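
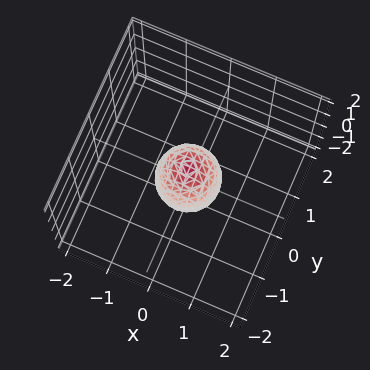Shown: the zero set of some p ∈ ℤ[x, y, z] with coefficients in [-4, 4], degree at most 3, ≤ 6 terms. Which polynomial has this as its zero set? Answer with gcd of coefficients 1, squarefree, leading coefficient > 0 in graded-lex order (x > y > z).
2*x^2 + 2*y^2 + z^2 - 1

1. The degree is 2 — bounded and convex; a quadric.
2. Symmetries: mirror symmetry z ↦ −z ⇒ only even powers of z; every cross-section ⟂ z is a circle, so x, y appear only via x² + y².
3. From the visible intercepts: a circular section at z = 0 has radius between 0 and 1; among the integer gridlines, it crosses the z-axis at z ∈ {-1, 1}.
4. Together with the visible shape, these determine p as stated.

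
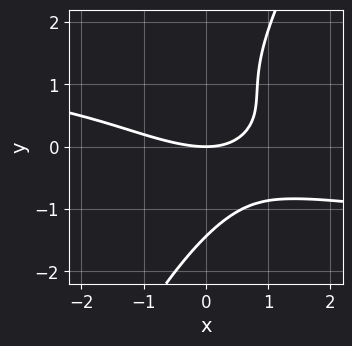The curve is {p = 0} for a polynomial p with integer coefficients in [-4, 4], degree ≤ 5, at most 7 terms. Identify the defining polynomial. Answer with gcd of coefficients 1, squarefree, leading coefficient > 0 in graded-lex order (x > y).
deg p = 4.
Against the integer gridlines: it meets the x-axis at x = 0 (among the integer gridlines); it crosses the y-axis at the gridline y = 0.
Matching integer coefficients to the picture gives p.

2*x*y^3 - y^4 + x^2 + 2*x*y - 3*y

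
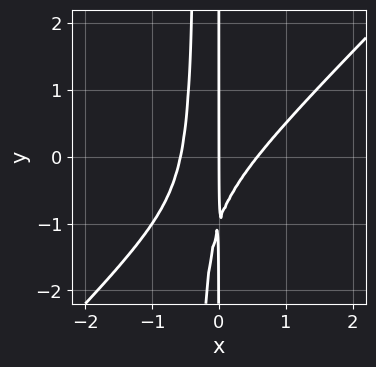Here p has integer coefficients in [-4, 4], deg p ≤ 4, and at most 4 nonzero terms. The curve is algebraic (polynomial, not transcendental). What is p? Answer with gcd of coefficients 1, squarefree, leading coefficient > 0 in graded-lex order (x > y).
3*x^3 - 3*x^2*y - x*y - x

deg p = 3.
Against the integer gridlines: it meets the x-axis at x = 0 (among the integer gridlines); the visible y-axis segment lies entirely on the curve.
Fitting integer coefficients to these (and the overall shape) gives p.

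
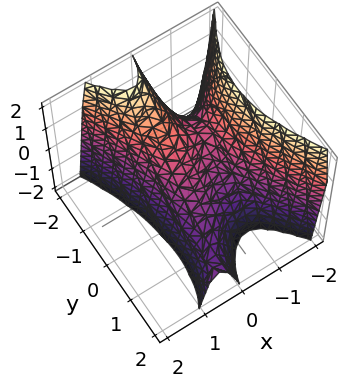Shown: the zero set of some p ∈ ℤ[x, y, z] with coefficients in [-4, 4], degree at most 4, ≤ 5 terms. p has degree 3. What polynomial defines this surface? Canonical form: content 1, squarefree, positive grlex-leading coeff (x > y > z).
(a) The degree is 3 — the shape is more complex than any degree-2 surface.
(b) Observable constraints: the x-axis gridline crossings are at x ∈ {-1, 0}; it crosses the y-axis at the gridline y = 0; it crosses the z-axis at the gridline z = 0.
(c) Putting this together gives p.

2*x^3 - x*y^2 + 2*x^2 + y + z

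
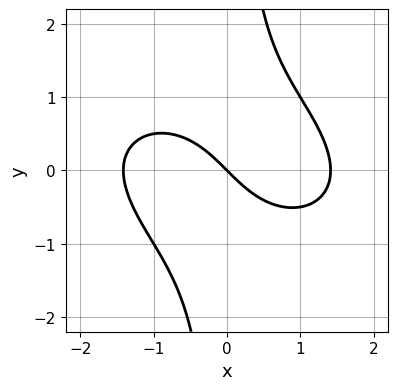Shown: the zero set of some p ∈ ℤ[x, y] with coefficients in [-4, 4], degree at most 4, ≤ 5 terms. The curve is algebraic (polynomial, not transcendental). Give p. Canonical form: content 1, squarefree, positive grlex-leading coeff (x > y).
(a) Degree: the shape is more complex than any degree-2 curve, so deg p = 3.
(b) From the visible intercepts: it crosses the x-axis at the gridline x = 0; it meets the y-axis at y = 0 (among the integer gridlines).
(c) The integer polynomial consistent with all of this is the stated p.

x^3 + x^2*y + 2*x*y^2 - 2*x - 2*y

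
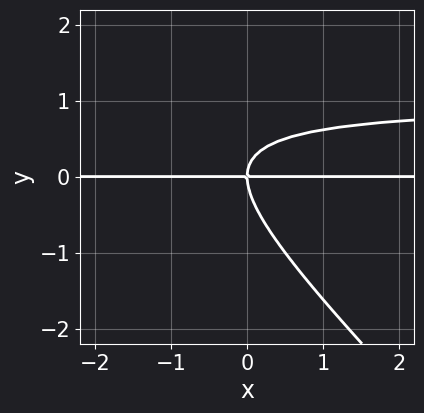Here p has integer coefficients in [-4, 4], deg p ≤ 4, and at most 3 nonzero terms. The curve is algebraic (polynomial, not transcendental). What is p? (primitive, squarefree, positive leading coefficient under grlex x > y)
1. Degree: a generic line meets the curve in up to 3 points, so deg p = 3.
2. From the axis intercepts and sections: it crosses the y-axis at the gridline y = 0; the visible x-axis segment lies entirely on the curve.
3. The integer polynomial consistent with all of this is the stated p.

x*y^2 + y^3 - x*y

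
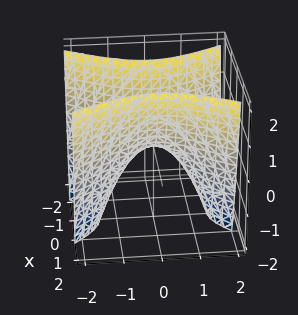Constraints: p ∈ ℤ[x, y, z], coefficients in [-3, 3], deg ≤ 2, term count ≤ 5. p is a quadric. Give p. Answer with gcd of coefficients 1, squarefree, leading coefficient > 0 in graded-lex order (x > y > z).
(a) deg p = 2. A hyperbolic paraboloid; a quadric.
(b) Symmetries: it's symmetric under y → −y, forcing even powers of y; mirror symmetry x ↦ −x ⇒ only even powers of x.
(c) Checking where it meets the axes: it meets the z-axis at z = 0 (among the integer gridlines); it crosses the x-axis at the gridline x = 0; it meets the y-axis at y = 0 (among the integer gridlines).
(d) Fitting integer coefficients to these (and the overall shape) gives p.

2*x^2 - y^2 - z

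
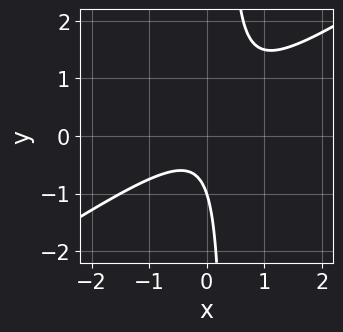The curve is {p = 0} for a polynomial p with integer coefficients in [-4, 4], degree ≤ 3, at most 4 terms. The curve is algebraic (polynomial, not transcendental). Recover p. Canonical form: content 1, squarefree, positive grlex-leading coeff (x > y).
2*x^2 - 3*x*y + y + 1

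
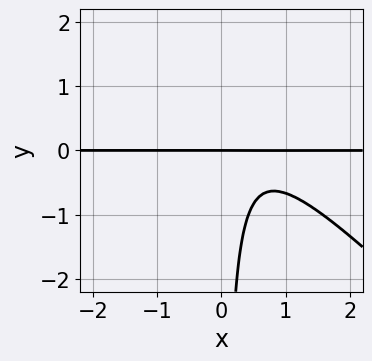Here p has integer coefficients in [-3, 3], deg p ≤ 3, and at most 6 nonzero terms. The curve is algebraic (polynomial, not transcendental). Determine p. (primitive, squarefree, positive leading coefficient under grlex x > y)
3*x^2*y + 3*x*y^2 - 3*x*y + 2*y

First, deg p = 3.
Then, from the visible intercepts: every point of the x-axis in the box is on the curve; one y-axis crossing is at y = 0.
Finally, the integer polynomial consistent with all of this is the stated p.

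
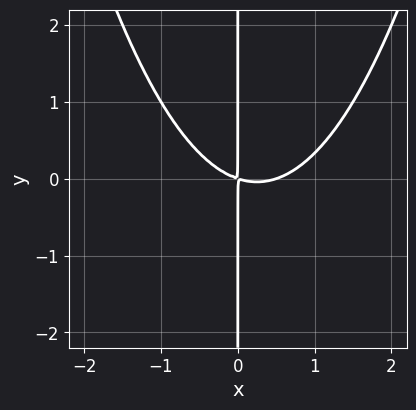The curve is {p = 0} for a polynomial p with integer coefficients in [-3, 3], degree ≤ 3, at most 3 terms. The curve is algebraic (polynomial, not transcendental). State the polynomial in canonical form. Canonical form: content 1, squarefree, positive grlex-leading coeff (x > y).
2*x^3 - x^2 - 3*x*y

1. The degree is 3 — the shape is more complex than any degree-2 curve.
2. Checking where it meets the axes: the visible y-axis segment lies entirely on the curve.
3. Assembling these constraints gives the stated polynomial.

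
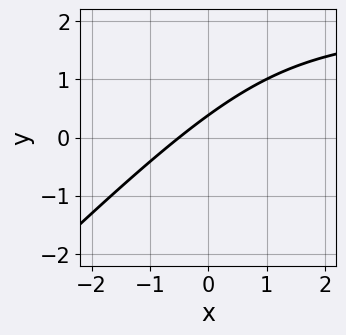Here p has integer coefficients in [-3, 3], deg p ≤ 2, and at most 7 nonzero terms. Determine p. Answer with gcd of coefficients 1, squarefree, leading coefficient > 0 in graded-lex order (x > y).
First, deg p = 2. The shape is more complex than any degree-1 curve.
Finally, solving for integer coefficients yields p as stated.

x*y - y^2 - 2*x + 3*y - 1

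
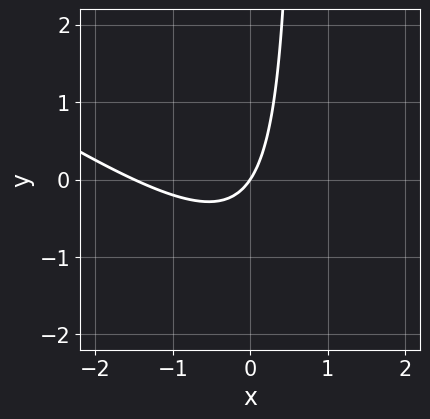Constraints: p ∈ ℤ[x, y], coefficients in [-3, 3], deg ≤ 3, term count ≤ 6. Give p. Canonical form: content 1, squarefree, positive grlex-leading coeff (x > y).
The degree is 2 — a generic line meets the curve in up to 2 points.
Checking where it meets the axes: it meets the y-axis at y = 0 (among the integer gridlines); one x-axis crossing is at x = 0.
Fitting integer coefficients to these (and the overall shape) gives p.

2*x^2 + 3*x*y + 3*x - 2*y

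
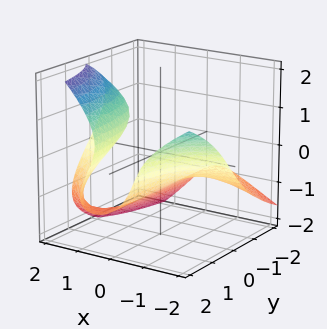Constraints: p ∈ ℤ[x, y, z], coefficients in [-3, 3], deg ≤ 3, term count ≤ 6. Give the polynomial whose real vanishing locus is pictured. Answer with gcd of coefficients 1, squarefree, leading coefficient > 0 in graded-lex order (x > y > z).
(a) deg p = 3. A generic line meets the surface in up to 3 points.
(b) From the visible intercepts: the surface avoids every integer x-axis point in the box; one z-axis crossing is at z = -1; it misses every integer gridline on the y-axis.
(c) Assembling these constraints gives the stated polynomial.

x^2*y - z^3 + 2*x*z - 1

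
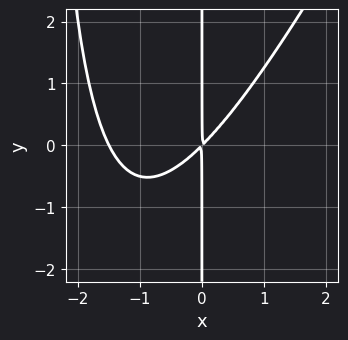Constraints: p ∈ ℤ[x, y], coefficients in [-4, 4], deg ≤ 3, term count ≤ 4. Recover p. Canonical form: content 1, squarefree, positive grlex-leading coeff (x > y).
deg p = 3.
From the visible intercepts: every point of the y-axis in the box is on the curve.
Assembling these constraints gives the stated polynomial.

2*x^3 - x^2*y + 3*x^2 - 3*x*y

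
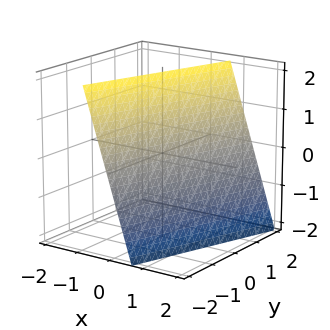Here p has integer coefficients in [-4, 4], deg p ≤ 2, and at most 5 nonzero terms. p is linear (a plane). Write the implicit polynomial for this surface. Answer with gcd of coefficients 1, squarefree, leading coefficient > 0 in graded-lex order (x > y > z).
3*x - y + z - 2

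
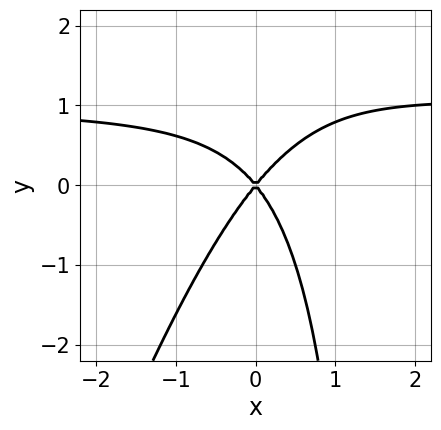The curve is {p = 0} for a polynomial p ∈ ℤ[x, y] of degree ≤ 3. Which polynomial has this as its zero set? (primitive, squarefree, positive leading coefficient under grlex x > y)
3*x^2*y - x*y^2 - 3*x^2 + 2*y^2

First, the degree is 3 — a generic line meets the curve in up to 3 points.
Then, from the axis intercepts and sections: it meets the x-axis at x = 0 (among the integer gridlines); it meets the y-axis at y = 0 (among the integer gridlines).
Finally, solving for integer coefficients yields p as stated.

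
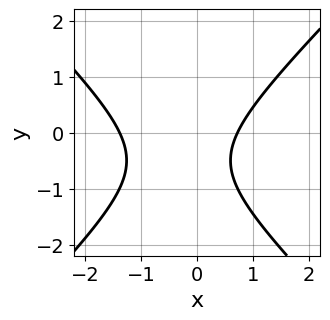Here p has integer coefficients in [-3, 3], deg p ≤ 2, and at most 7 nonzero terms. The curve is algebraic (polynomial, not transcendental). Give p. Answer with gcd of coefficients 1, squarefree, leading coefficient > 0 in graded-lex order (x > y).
The degree is 2 — no degree-1 curve has this shape.
Checking where it meets the axes: the curve avoids every integer y-axis point in the box.
Putting this together gives p.

3*x^2 - 3*y^2 + 2*x - 3*y - 3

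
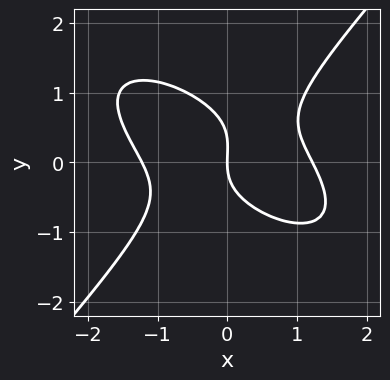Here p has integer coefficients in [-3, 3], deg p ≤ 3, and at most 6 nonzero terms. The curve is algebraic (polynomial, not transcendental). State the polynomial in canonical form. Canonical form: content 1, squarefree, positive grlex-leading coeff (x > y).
deg p = 3.
From the visible intercepts: one y-axis crossing is at y = 0; one x-axis crossing is at x = 0.
Fitting integer coefficients to these (and the overall shape) gives p.

2*x^3 + 2*x^2*y - 3*y^3 + y^2 - 3*x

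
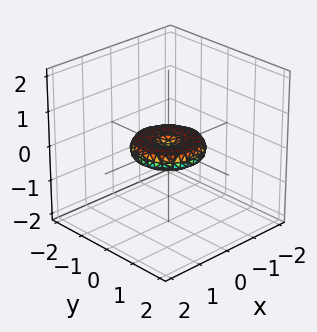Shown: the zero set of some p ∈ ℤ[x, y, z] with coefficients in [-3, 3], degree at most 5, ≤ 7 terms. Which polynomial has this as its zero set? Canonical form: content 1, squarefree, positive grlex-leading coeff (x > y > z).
x^4 + 2*x^2*y^2 + y^4 - x^2 - y^2 + 3*z^2

First, the degree is 4 — a generic line meets the surface in up to 4 points.
Next, symmetry: the z-axis is an axis of rotation, so x and y enter only as x² + y².
Then, checking where it meets the axes: the x-axis gridline crossings are at x ∈ {-1, 0, 1}; a circular section at z = 0 has radius exactly 1; among the integer gridlines, it crosses the y-axis at y ∈ {-1, 0, 1}; it crosses the z-axis at the gridline z = 0.
Finally, solving for integer coefficients yields p as stated.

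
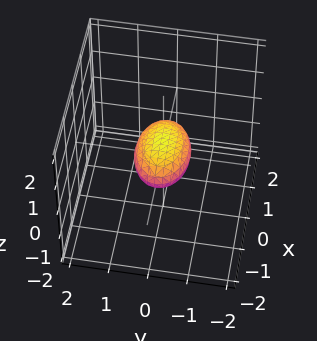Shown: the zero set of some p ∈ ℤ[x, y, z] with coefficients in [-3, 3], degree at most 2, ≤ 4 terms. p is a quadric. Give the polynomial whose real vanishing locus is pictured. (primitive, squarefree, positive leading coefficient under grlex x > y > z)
First, degree: bounded and convex; a quadric, so deg p = 2.
Then, symmetries: mirror symmetry z ↦ −z ⇒ only even powers of z; the x ↦ −x reflection is a symmetry, so x appears only in even powers; mirror symmetry y ↦ −y ⇒ only even powers of y.
Next, reading off the gridlines: among the integer gridlines, it crosses the x-axis at x ∈ {-1, 1}.
Finally, together with the visible shape, these determine p as stated.

x^2 + 2*y^2 + 3*z^2 - 1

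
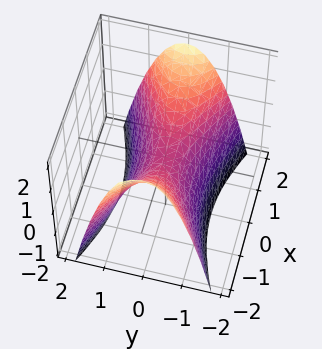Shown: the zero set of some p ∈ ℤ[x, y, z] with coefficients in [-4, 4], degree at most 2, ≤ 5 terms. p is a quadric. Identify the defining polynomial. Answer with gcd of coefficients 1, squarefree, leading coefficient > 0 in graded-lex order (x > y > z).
1. Degree: a hyperbolic paraboloid; a quadric, so deg p = 2.
2. Symmetries: the y ↦ −y reflection is a symmetry, so y appears only in even powers; the x ↦ −x reflection is a symmetry, so x appears only in even powers.
3. Checking where it meets the axes: it crosses the x-axis at the gridline x = 0; it meets the y-axis at y = 0 (among the integer gridlines).
4. Matching integer coefficients to the picture gives p.

x^2 - 3*y^2 - 2*z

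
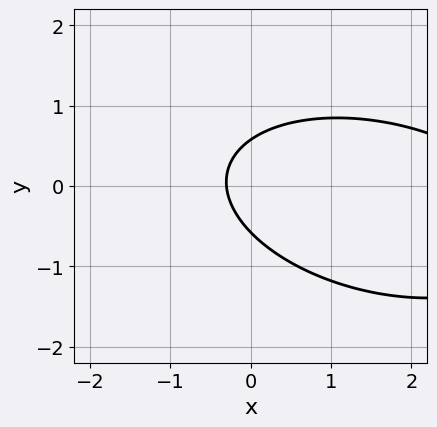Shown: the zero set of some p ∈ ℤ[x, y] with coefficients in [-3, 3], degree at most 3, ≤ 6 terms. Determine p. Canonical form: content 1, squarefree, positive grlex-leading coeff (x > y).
x^2 + x*y + 3*y^2 - 3*x - 1

(a) deg p = 2. The shape is more complex than any degree-1 curve.
(b) Matching integer coefficients to the picture gives p.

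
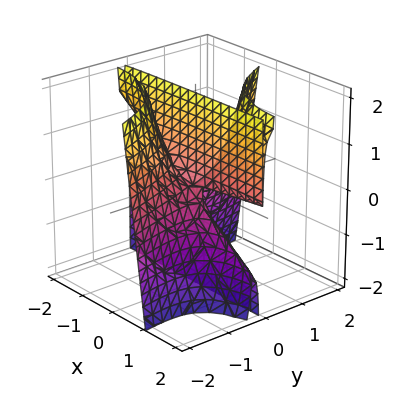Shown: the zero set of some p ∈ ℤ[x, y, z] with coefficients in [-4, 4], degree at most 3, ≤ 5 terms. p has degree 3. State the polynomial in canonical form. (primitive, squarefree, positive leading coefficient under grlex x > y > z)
(a) Degree: no degree-2 surface has this shape, so deg p = 3.
(b) Against the integer gridlines: every point of the z-axis in the box is on the surface; every point of the x-axis in the box is on the surface.
(c) Solving for integer coefficients yields p as stated.

3*x*y^2 + y^3 - y*z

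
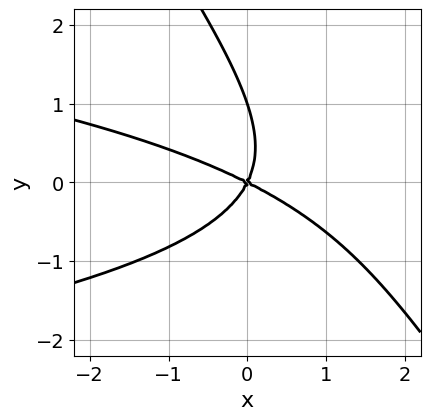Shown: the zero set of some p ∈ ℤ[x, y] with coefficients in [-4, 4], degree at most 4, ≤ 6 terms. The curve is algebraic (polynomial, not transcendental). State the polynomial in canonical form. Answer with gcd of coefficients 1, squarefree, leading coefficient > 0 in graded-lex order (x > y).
3*x*y^2 + 2*y^3 + 2*x^2 + 3*x*y - 2*y^2

1. The degree is 3 — no degree-2 curve has this shape.
2. From the visible intercepts: it crosses the x-axis at the gridline x = 0; the y-axis gridline crossings are at y ∈ {0, 1}.
3. These observations pin down the coefficients.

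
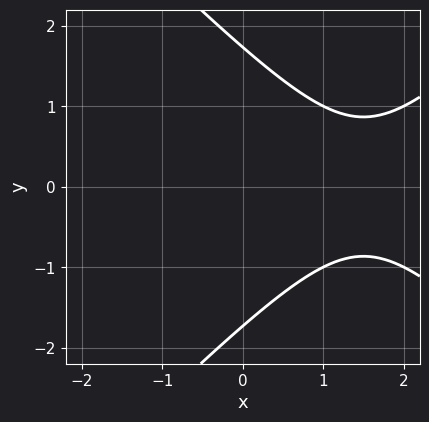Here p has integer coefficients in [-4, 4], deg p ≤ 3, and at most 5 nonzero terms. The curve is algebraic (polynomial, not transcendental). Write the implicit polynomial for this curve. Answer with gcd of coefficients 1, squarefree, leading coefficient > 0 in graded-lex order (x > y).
(a) Degree: a generic line meets the curve in up to 2 points, so deg p = 2.
(b) Symmetries: mirror symmetry y ↦ −y ⇒ only even powers of y.
(c) From the visible intercepts: it misses every integer gridline on the x-axis.
(d) Solving for integer coefficients yields p as stated.

x^2 - y^2 - 3*x + 3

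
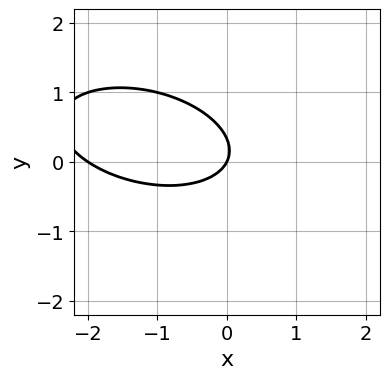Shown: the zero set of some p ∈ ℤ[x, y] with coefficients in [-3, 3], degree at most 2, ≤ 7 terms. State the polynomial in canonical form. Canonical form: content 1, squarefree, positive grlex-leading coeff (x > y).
The degree is 2 — no degree-1 curve has this shape.
From the visible intercepts: one y-axis crossing is at y = 0; the x-axis gridline crossings are at x ∈ {-2, 0}.
Fitting integer coefficients to these (and the overall shape) gives p.

x^2 + x*y + 3*y^2 + 2*x - y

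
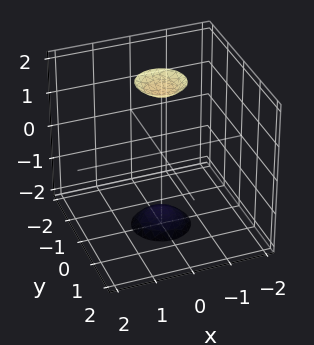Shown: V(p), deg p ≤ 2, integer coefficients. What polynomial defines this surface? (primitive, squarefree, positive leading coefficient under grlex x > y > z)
3*x^2 + 3*y^2 - z^2 + 3

(a) The picture has 2 separate pieces.
(b) deg p = 2.
(c) Symmetry: the z-axis is an axis of rotation, so x and y enter only as x² + y².
(d) Checking where it meets the axes: the surface avoids every integer x-axis point in the box; a circular section at z = 2 has radius between 0 and 1; no y-intercept at any integer in the box.
(e) Putting this together gives p.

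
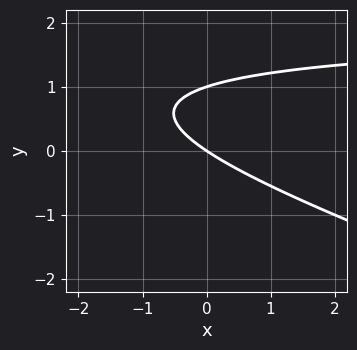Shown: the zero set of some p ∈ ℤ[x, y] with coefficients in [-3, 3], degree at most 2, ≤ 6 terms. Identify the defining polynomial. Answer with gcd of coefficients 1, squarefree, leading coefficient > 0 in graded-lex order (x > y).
x*y + 3*y^2 - 2*x - 3*y

The degree is 2 — the shape is more complex than any degree-1 curve.
From the axis intercepts and sections: it meets the x-axis at x = 0 (among the integer gridlines); among the integer gridlines, it crosses the y-axis at y ∈ {0, 1}.
The integer polynomial consistent with all of this is the stated p.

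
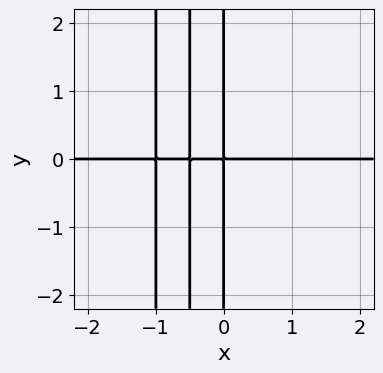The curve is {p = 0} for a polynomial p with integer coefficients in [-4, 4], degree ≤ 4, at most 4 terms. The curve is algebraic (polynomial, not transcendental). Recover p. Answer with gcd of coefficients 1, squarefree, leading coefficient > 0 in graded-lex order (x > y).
1. Degree: a generic line meets the curve in up to 4 points, so deg p = 4.
2. Reading off the gridlines: every point of the x-axis in the box is on the curve; the visible y-axis segment lies entirely on the curve.
3. Fitting integer coefficients to these (and the overall shape) gives p.

2*x^3*y + 3*x^2*y + x*y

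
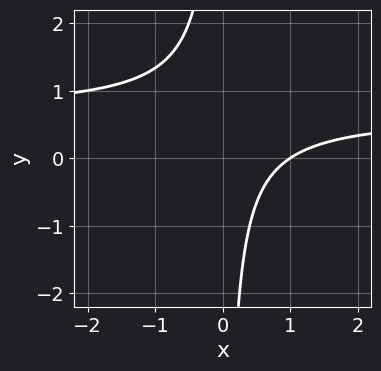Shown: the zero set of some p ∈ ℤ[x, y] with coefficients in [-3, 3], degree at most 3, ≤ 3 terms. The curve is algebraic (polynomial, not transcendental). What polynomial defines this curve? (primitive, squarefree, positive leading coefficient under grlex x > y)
3*x*y - 2*x + 2

Degree: the shape is more complex than any degree-1 curve, so deg p = 2.
Against the integer gridlines: it meets the x-axis at x = 1 (among the integer gridlines); no y-intercept at any integer in the box.
These observations pin down the coefficients.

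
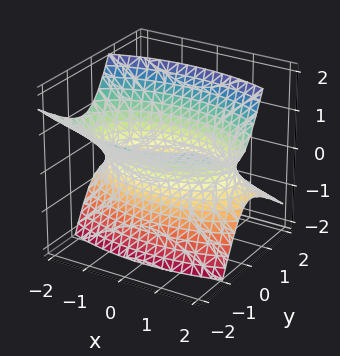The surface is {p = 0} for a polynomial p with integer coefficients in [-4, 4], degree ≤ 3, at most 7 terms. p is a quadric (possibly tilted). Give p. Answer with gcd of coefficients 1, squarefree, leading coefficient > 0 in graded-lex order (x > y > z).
x^2 + 3*y^2 + 3*y*z - 2*z^2 - 3

(a) Degree: no degree-1 surface has this shape, so deg p = 2.
(b) Against the integer gridlines: no z-intercept at any integer in the box; among the integer gridlines, it crosses the y-axis at y ∈ {-1, 1}.
(c) Fitting integer coefficients to these (and the overall shape) gives p.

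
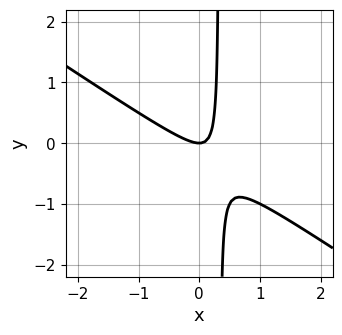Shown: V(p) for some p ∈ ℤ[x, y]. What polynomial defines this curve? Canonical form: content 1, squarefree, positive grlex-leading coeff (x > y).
deg p = 2. A generic line meets the curve in up to 2 points.
Against the integer gridlines: it crosses the x-axis at the gridline x = 0; it meets the y-axis at y = 0 (among the integer gridlines).
These observations pin down the coefficients.

2*x^2 + 3*x*y - y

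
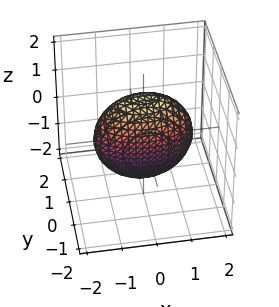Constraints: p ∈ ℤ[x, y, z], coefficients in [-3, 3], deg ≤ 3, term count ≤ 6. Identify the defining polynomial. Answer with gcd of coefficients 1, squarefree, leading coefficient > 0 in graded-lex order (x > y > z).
First, the degree is 2 — bounded and convex; a quadric.
Next, symmetries: mirror symmetry x ↦ −x ⇒ only even powers of x; it's symmetric under z → −z, forcing even powers of z; the y ↦ −y reflection is a symmetry, so y appears only in even powers.
Finally, fitting integer coefficients to these (and the overall shape) gives p.

x^2 + 3*y^2 + z^2 - 2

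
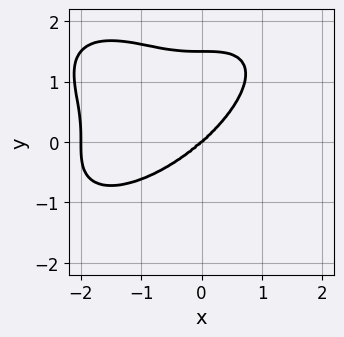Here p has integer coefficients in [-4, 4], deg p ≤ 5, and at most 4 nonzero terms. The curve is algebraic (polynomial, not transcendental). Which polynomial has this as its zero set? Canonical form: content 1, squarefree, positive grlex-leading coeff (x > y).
x^4 + 2*y^4 + 2*x^3 - 3*y^3

The degree is 4 — a generic line meets the curve in up to 4 points.
Reading off the gridlines: it crosses the y-axis at the gridline y = 0; among the integer gridlines, it crosses the x-axis at x ∈ {-2, 0}.
The integer polynomial consistent with all of this is the stated p.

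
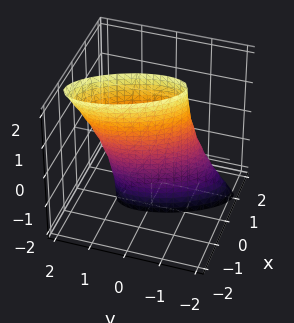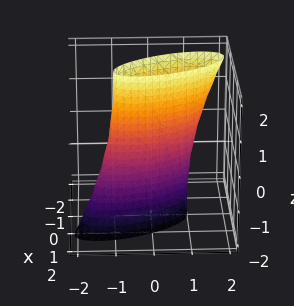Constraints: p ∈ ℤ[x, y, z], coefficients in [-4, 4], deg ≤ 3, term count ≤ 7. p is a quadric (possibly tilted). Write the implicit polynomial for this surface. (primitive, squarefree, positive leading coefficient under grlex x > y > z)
deg p = 2.
From the visible intercepts: among the integer gridlines, it crosses the y-axis at y ∈ {-1, 1}; the surface avoids every integer z-axis point in the box.
Fitting integer coefficients to these (and the overall shape) gives p.

3*x^2 + 2*x*y + x*z + y^2 - 1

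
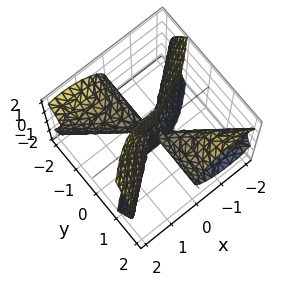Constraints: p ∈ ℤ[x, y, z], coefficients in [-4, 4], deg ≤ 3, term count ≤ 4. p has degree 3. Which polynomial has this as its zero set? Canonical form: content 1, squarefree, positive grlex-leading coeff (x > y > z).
First, the picture has 2 separate pieces.
Then, deg p = 3.
Then, reading off the gridlines: it crosses the x-axis at the gridline x = 0; the visible y-axis segment lies entirely on the surface.
Finally, assembling these constraints gives the stated polynomial.

2*x^3 - 3*x*y^2 - 3*y*z^2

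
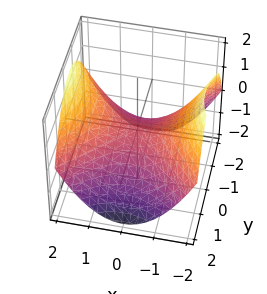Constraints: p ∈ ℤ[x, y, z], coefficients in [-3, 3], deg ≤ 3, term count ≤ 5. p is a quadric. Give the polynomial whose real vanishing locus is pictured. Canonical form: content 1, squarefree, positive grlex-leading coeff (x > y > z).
Degree: a saddle surface; a quadric, so deg p = 2.
Symmetries: the x ↦ −x reflection is a symmetry, so x appears only in even powers; it's symmetric under y → −y, forcing even powers of y.
Reading off the gridlines: it meets the y-axis at y = 0 (among the integer gridlines); it crosses the z-axis at the gridline z = 0; one x-axis crossing is at x = 0.
Together with the visible shape, these determine p as stated.

x^2 - y^2 - 2*z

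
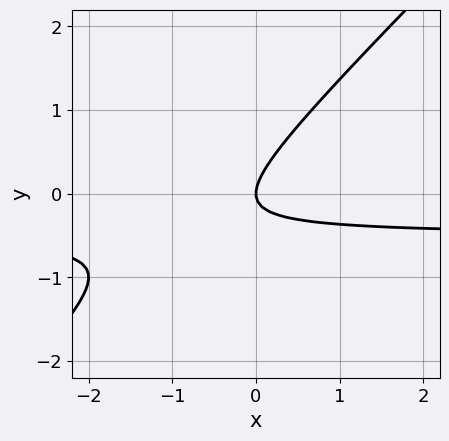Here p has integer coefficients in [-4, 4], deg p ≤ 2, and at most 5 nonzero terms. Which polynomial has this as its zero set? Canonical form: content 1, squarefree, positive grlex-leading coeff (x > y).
First, the degree is 2 — the shape is more complex than any degree-1 curve.
Next, observable constraints: it meets the x-axis at x = 0 (among the integer gridlines); one y-axis crossing is at y = 0.
Finally, putting this together gives p.

2*x*y - 2*y^2 + x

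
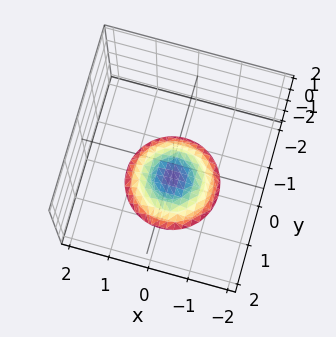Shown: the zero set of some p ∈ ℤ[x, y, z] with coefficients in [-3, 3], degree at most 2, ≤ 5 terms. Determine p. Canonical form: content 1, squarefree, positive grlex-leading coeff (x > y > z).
x^2 + y^2 + 2*z + 3

1. deg p = 2.
2. Symmetries: every cross-section ⟂ z is a circle, so x, y appear only via x² + y².
3. From the visible intercepts: a circular section at z = -2 has radius exactly 1; it misses every integer gridline on the y-axis; no x-intercept at any integer in the box.
4. Solving for integer coefficients yields p as stated.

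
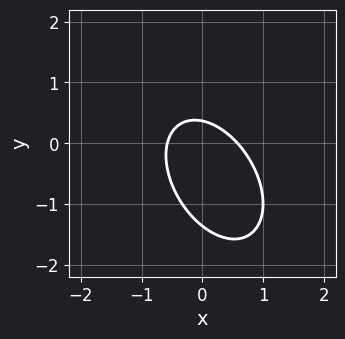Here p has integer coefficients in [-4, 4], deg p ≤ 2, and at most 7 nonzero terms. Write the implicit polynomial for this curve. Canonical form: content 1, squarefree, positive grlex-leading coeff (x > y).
3*x^2 + 2*x*y + 2*y^2 + 2*y - 1

The degree is 2 — no degree-1 curve has this shape.
The integer polynomial consistent with all of this is the stated p.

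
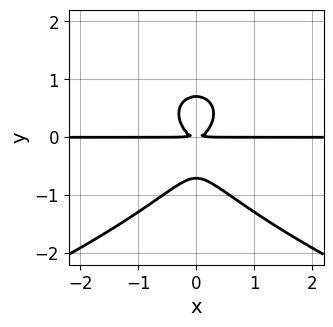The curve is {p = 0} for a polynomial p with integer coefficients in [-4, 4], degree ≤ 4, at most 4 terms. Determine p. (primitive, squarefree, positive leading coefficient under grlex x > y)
1. deg p = 4. No degree-3 curve has this shape.
2. Symmetries: the x ↦ −x reflection is a symmetry, so x appears only in even powers.
3. Reading off the gridlines: the visible x-axis segment lies entirely on the curve.
4. Assembling these constraints gives the stated polynomial.

2*y^4 + 3*x^2*y - y^2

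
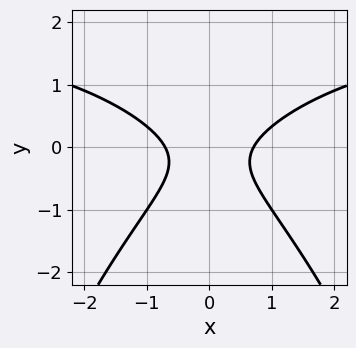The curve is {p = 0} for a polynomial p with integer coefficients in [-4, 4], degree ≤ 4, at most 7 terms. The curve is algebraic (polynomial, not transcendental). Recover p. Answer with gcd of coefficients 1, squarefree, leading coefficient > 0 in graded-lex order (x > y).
x^2*y - 2*x^2 + 3*y^2 + y + 1

(a) deg p = 3. No degree-2 curve has this shape.
(b) Symmetries: the x ↦ −x reflection is a symmetry, so x appears only in even powers.
(c) Against the integer gridlines: the curve avoids every integer y-axis point in the box.
(d) Assembling these constraints gives the stated polynomial.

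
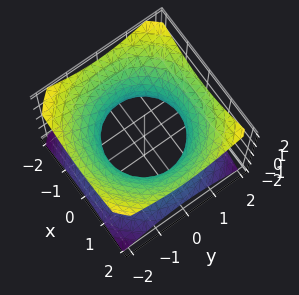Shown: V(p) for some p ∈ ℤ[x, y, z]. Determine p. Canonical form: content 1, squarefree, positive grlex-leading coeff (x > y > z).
First, deg p = 2.
Next, symmetries: mirror symmetry z ↦ −z ⇒ only even powers of z; the z-axis is an axis of rotation, so x and y enter only as x² + y².
Then, against the integer gridlines: a circular section at z = -1 has radius between 1 and 2; it misses every integer gridline on the z-axis.
Finally, fitting integer coefficients to these (and the overall shape) gives p.

2*x^2 + 2*y^2 - 3*z^2 - 3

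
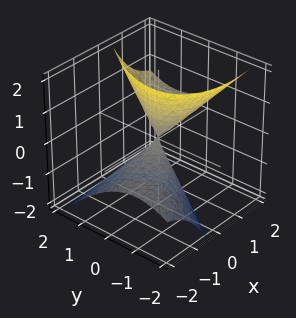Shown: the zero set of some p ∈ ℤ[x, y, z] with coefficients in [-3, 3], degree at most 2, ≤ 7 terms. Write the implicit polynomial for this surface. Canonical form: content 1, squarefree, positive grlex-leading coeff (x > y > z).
x^2 - 2*x*y - 3*x*z + 2*y^2 - z^2

1. The degree is 2 — a generic line meets the surface in up to 2 points.
2. Against the integer gridlines: it crosses the x-axis at the gridline x = 0; it crosses the z-axis at the gridline z = 0; one y-axis crossing is at y = 0.
3. Putting this together gives p.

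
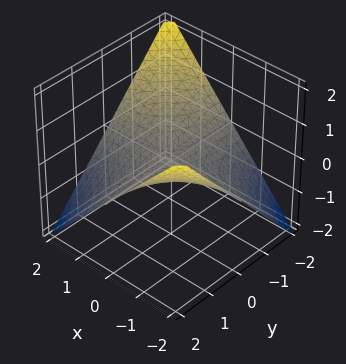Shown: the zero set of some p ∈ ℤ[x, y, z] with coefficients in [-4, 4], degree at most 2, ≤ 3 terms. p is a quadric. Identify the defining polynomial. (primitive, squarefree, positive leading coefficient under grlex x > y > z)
First, degree: a hyperbolic paraboloid; a quadric, so deg p = 2.
Then, against the integer gridlines: every point of the y-axis in the box is on the surface; the visible x-axis segment lies entirely on the surface; it crosses the z-axis at the gridline z = 0.
Finally, together with the visible shape, these determine p as stated.

x*y + 2*z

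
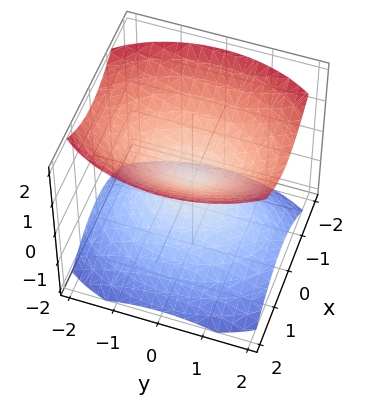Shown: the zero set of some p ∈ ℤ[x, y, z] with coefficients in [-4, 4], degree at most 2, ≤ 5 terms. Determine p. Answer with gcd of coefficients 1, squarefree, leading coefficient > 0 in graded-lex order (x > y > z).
2*x^2 + y^2 - 2*z^2

1. The picture has 2 separate pieces. They look like related sheets of one shape, so recover p as a whole.
2. Degree: a double cone through the origin; a quadric, so deg p = 2.
3. Symmetries: the z ↦ −z reflection is a symmetry, so z appears only in even powers; the y ↦ −y reflection is a symmetry, so y appears only in even powers; it's symmetric under x → −x, forcing even powers of x.
4. From the visible intercepts: it meets the z-axis at z = 0 (among the integer gridlines); one x-axis crossing is at x = 0; one y-axis crossing is at y = 0.
5. These observations pin down the coefficients.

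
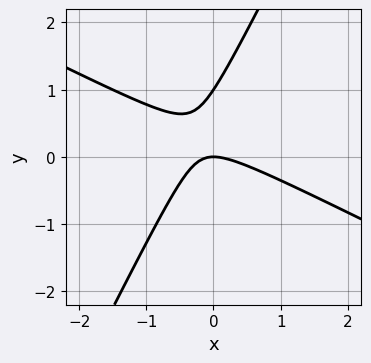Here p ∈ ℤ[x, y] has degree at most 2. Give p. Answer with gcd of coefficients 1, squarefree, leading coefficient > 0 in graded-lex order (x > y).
2*x^2 + 3*x*y - 2*y^2 + 2*y

(a) The degree is 2 — no degree-1 curve has this shape.
(b) Reading off the gridlines: it meets the x-axis at x = 0 (among the integer gridlines); among the integer gridlines, it crosses the y-axis at y ∈ {0, 1}.
(c) Assembling these constraints gives the stated polynomial.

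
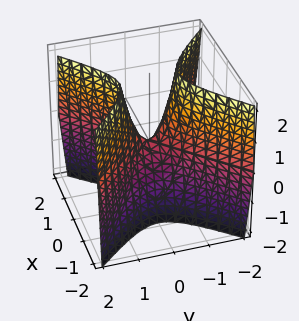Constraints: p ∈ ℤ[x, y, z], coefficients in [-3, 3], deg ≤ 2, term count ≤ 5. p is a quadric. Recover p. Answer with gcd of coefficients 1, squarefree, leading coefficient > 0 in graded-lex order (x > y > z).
1. deg p = 2.
2. Symmetries: mirror symmetry x ↦ −x ⇒ only even powers of x; it's symmetric under y → −y, forcing even powers of y.
3. Checking where it meets the axes: it crosses the z-axis at the gridline z = 0; it crosses the y-axis at the gridline y = 0.
4. Together with the visible shape, these determine p as stated.

3*x^2 - 3*y^2 + z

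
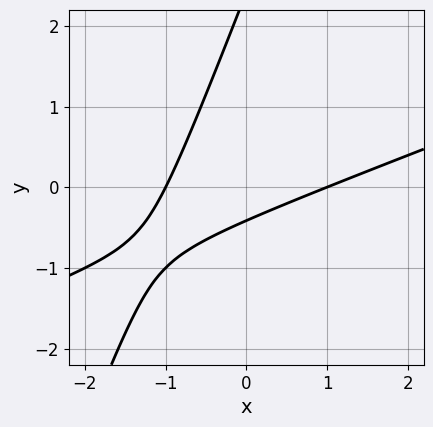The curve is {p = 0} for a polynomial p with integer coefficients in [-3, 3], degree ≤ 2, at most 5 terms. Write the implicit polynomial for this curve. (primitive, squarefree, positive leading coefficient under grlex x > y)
(a) The degree is 2 — no degree-1 curve has this shape.
(b) Checking where it meets the axes: among the integer gridlines, it crosses the x-axis at x ∈ {-1, 1}.
(c) Solving for integer coefficients yields p as stated.

x^2 - 3*x*y + y^2 - 2*y - 1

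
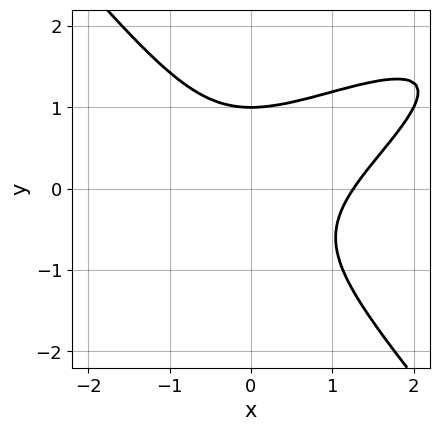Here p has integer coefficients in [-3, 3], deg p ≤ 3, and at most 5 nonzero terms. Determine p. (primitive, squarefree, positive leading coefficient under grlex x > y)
x^3 - 2*x^2*y + 2*y^3 - 2

First, degree: no degree-2 curve has this shape, so deg p = 3.
Then, from the axis intercepts and sections: one y-axis crossing is at y = 1.
Finally, these observations pin down the coefficients.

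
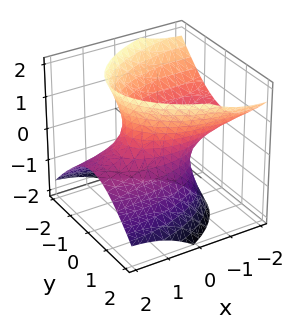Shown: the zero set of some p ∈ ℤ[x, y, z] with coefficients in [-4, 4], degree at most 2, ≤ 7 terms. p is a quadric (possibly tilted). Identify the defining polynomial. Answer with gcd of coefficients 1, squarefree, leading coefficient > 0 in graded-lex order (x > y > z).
x^2 + 3*x*z + 3*y^2 - 2*z^2 - 2

The degree is 2 — a generic line meets the surface in up to 2 points.
Observable constraints: no z-intercept at any integer in the box.
Matching integer coefficients to the picture gives p.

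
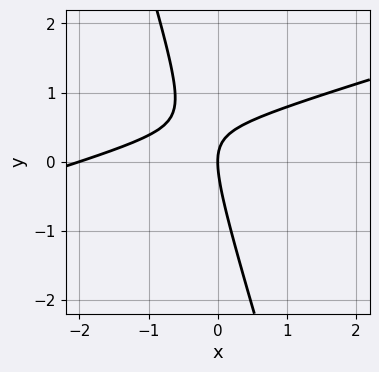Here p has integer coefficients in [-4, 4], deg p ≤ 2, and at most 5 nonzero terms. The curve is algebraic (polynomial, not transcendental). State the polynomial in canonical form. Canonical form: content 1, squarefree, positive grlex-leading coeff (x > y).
x^2 - 3*x*y - y^2 + 2*x

The degree is 2 — a generic line meets the curve in up to 2 points.
Against the integer gridlines: one y-axis crossing is at y = 0; the x-axis gridline crossings are at x ∈ {-2, 0}.
These observations pin down the coefficients.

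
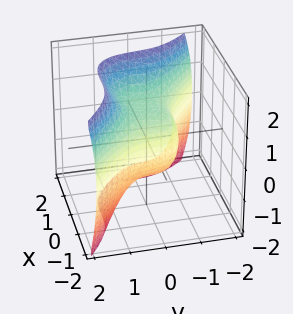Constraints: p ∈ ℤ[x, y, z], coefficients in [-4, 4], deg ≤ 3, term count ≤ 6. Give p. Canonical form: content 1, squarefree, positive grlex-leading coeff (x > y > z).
First, degree: the shape is more complex than any degree-2 surface, so deg p = 3.
Next, from the axis intercepts and sections: the z-axis gridline crossings are at z ∈ {-1, 1}.
Finally, the integer polynomial consistent with all of this is the stated p.

3*x^3 + x^2*y + 3*y^3 - 2*z^2 + 2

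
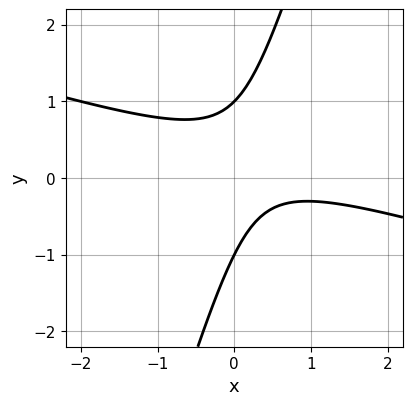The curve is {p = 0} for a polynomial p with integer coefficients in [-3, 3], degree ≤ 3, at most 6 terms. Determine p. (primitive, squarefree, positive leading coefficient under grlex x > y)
x^2 + 3*x*y - y^2 - x + 1

First, the degree is 2 — no degree-1 curve has this shape.
Then, from the axis intercepts and sections: among the integer gridlines, it crosses the y-axis at y ∈ {-1, 1}; it misses every integer gridline on the x-axis.
Finally, fitting integer coefficients to these (and the overall shape) gives p.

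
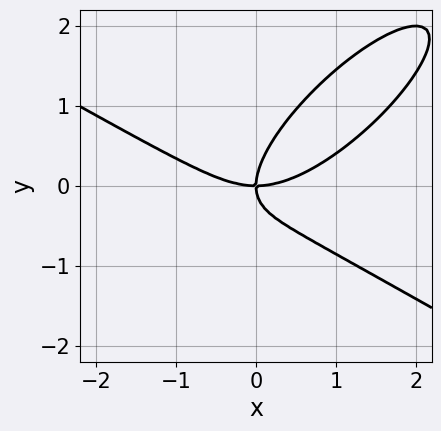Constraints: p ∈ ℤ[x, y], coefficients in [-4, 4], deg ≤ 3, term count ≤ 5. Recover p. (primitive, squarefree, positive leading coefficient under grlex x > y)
x^3 - 2*x*y^2 + 2*y^3 - 2*x*y

Degree: a generic line meets the curve in up to 3 points, so deg p = 3.
Observable constraints: it meets the x-axis at x = 0 (among the integer gridlines); it crosses the y-axis at the gridline y = 0.
Assembling these constraints gives the stated polynomial.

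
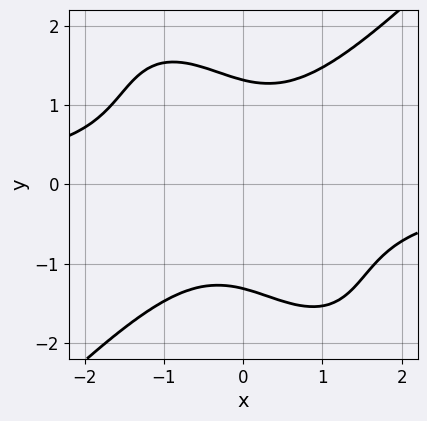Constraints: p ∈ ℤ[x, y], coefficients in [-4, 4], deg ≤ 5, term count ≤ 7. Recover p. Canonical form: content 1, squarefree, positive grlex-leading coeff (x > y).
The degree is 4 — the shape is more complex than any degree-3 curve.
Observable constraints: it misses every integer gridline on the x-axis.
Assembling these constraints gives the stated polynomial.

2*x^3*y - x*y^3 - y^4 + 2*x^2 + 3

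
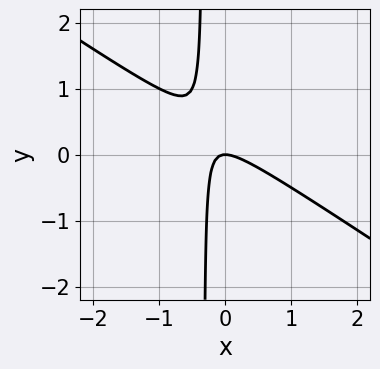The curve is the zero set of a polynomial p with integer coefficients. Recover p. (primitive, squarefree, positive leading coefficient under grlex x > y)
2*x^2 + 3*x*y + y

First, deg p = 2.
Next, checking where it meets the axes: it crosses the y-axis at the gridline y = 0; it meets the x-axis at x = 0 (among the integer gridlines).
Finally, solving for integer coefficients yields p as stated.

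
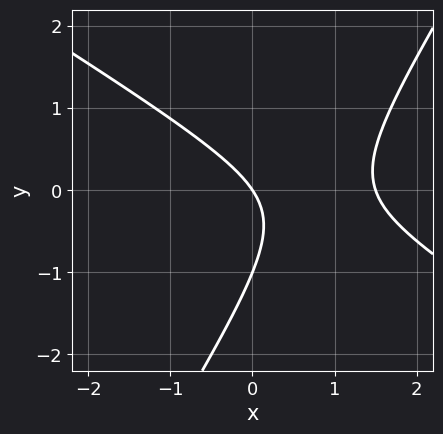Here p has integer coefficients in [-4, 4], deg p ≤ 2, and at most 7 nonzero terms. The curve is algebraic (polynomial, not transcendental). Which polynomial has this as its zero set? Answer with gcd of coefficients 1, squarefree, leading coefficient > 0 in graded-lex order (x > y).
First, the degree is 2 — the shape is more complex than any degree-1 curve.
Next, from the visible intercepts: it crosses the x-axis at the gridline x = 0; among the integer gridlines, it crosses the y-axis at y ∈ {-1, 0}.
Finally, matching integer coefficients to the picture gives p.

2*x^2 + 2*x*y - 2*y^2 - 3*x - 2*y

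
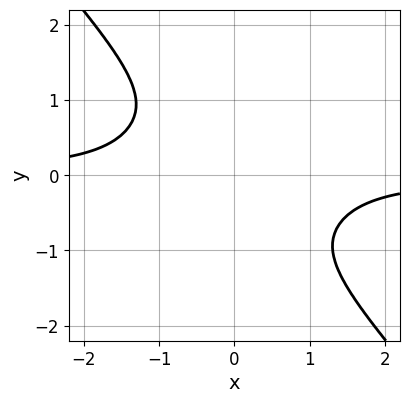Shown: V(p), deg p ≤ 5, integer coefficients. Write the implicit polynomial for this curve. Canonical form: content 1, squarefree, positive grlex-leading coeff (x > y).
1. The degree is 4 — a generic line meets the curve in up to 4 points.
2. From the axis intercepts and sections: the curve avoids every integer x-axis point in the box; it misses every integer gridline on the y-axis.
3. Fitting integer coefficients to these (and the overall shape) gives p.

3*x^3*y + 2*y^4 + x^2 + 3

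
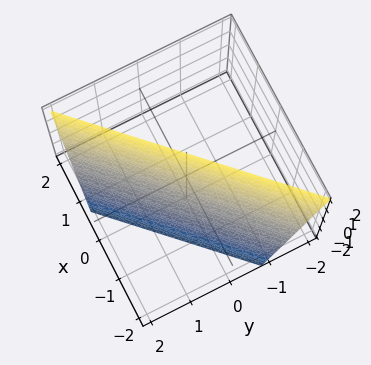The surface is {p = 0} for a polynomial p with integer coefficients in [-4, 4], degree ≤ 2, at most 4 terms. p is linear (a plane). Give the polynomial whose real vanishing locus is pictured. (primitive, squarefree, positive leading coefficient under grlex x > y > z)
3*x - 3*y - z + 2

1. Degree: the surface is flat (a plane), so deg p = 1.
2. Reading off the gridlines: it meets the z-axis at z = 2 (among the integer gridlines).
3. These observations pin down the coefficients.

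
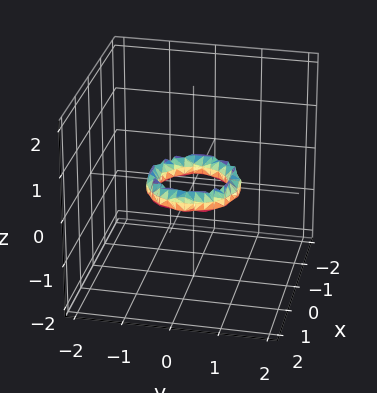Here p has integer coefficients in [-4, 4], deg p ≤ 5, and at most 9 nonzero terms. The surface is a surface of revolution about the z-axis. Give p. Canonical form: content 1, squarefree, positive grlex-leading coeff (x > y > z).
2*x^4 + 4*x^2*y^2 + 2*y^4 - 3*x^2 - 3*y^2 + 2*z^2 + 1

1. Degree: a generic line meets the surface in up to 4 points, so deg p = 4.
2. By symmetry, the z-axis is an axis of rotation, so x and y enter only as x² + y².
3. From the axis intercepts and sections: the x-axis gridline crossings are at x ∈ {-1, 1}; a circular section at z = 0 has radius between 0 and 1; it misses every integer gridline on the z-axis; among the integer gridlines, it crosses the y-axis at y ∈ {-1, 1}.
4. Matching integer coefficients to the picture gives p.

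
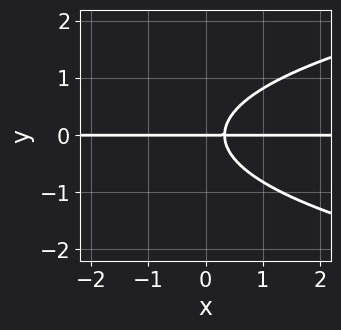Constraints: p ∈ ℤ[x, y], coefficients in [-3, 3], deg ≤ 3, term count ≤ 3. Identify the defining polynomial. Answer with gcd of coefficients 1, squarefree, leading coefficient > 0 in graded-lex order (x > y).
3*y^3 - 3*x*y + y

Degree: no degree-2 curve has this shape, so deg p = 3.
From the visible intercepts: the visible x-axis segment lies entirely on the curve; it meets the y-axis at y = 0 (among the integer gridlines).
Matching integer coefficients to the picture gives p.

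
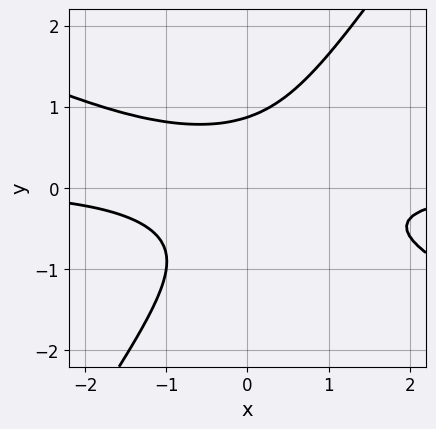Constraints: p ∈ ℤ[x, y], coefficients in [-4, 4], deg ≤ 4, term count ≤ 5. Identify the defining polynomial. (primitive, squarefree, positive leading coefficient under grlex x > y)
2*x^2*y + 3*x*y^2 - 3*y^3 + 2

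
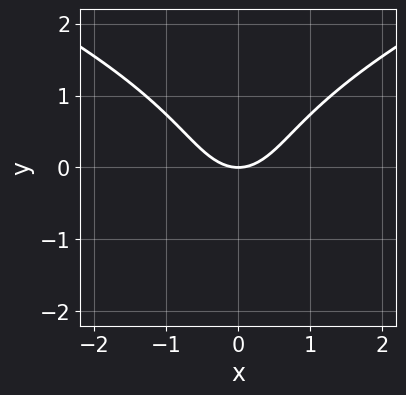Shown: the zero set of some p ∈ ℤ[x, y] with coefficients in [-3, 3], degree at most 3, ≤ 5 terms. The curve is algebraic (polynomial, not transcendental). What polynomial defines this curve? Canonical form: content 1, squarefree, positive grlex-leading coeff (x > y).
2*y^3 - 3*x^2 + 3*y

The degree is 3 — no degree-2 curve has this shape.
Symmetries: the x ↦ −x reflection is a symmetry, so x appears only in even powers.
From the axis intercepts and sections: it meets the x-axis at x = 0 (among the integer gridlines); it crosses the y-axis at the gridline y = 0.
Putting this together gives p.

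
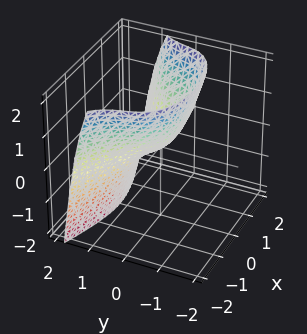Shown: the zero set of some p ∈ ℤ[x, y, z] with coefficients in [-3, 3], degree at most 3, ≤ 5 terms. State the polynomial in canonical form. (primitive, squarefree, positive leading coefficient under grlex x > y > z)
(a) The degree is 3 — the shape is more complex than any degree-2 surface.
(b) Reading off the gridlines: it crosses the x-axis at the gridline x = 0; it crosses the z-axis at the gridline z = 0; one y-axis crossing is at y = 0.
(c) Matching integer coefficients to the picture gives p.

3*y^3 - 2*x^2 - y^2 + 2*y + 3*z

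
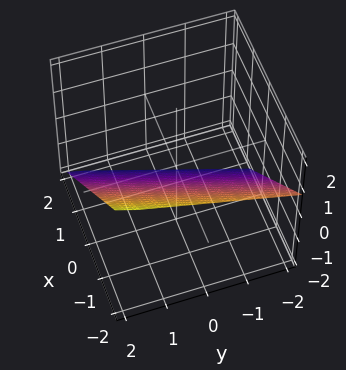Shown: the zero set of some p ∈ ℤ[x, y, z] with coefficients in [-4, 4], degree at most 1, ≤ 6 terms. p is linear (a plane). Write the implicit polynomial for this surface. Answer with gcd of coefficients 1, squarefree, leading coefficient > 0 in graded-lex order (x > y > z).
3*x - y + 3*z + 2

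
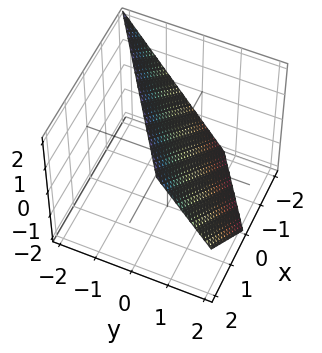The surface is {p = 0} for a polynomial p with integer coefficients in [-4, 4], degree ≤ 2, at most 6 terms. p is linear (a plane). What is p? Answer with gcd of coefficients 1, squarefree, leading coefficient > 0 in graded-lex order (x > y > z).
1. Degree: the surface is flat (a plane), so deg p = 1.
2. From the visible intercepts: it crosses the x-axis at the gridline x = -1; it crosses the z-axis at the gridline z = 1.
3. The integer polynomial consistent with all of this is the stated p.

2*x - 3*y - 2*z + 2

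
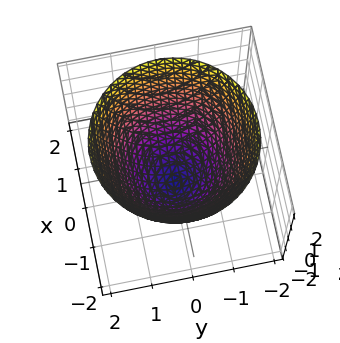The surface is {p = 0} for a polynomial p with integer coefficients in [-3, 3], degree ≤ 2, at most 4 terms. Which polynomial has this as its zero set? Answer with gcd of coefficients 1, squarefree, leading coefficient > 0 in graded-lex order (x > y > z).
First, the degree is 2 — the shape is more complex than any degree-1 surface.
Next, symmetries: rotational symmetry about the z-axis ⇒ p depends on x, y only through x² + y².
Next, from the visible intercepts: a circular section at z = 1 has radius between 1 and 2.
Finally, matching integer coefficients to the picture gives p.

2*x^2 + 2*y^2 - 2*z - 3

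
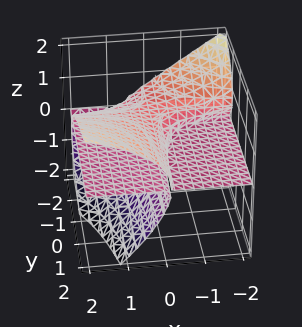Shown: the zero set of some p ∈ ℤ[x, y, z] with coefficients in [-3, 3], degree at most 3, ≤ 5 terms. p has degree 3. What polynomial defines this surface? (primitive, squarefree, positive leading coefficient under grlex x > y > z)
(a) deg p = 3. A generic line meets the surface in up to 3 points.
(b) Checking where it meets the axes: it meets the z-axis at z = 0 (among the integer gridlines); every point of the y-axis in the box is on the surface.
(c) The integer polynomial consistent with all of this is the stated p. Check: (1, 0, 0) on the x-axis lies on the surface, and p(1, 0, 0) = 0. ✓

2*x*y*z - 2*x*z^2 - 3*z^3 + 3*x*z + z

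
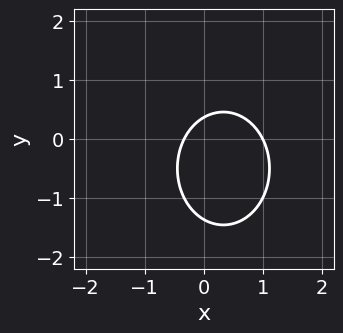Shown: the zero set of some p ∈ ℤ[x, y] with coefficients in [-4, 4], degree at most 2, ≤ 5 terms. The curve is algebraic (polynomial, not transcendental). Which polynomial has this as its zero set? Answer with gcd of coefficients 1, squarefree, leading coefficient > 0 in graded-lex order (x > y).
3*x^2 + 2*y^2 - 2*x + 2*y - 1

1. The degree is 2 — no degree-1 curve has this shape.
2. Reading off the gridlines: it crosses the x-axis at the gridline x = 1.
3. Together with the visible shape, these determine p as stated.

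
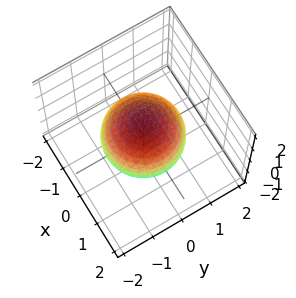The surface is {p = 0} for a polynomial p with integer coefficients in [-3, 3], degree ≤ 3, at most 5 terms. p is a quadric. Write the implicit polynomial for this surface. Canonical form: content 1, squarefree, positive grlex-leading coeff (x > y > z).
2*x^2 + 2*y^2 + 2*z^2 - 3

deg p = 2. Bounded and convex; a quadric.
Symmetries: rotational symmetry about the z-axis ⇒ p depends on x, y only through x² + y²; mirror symmetry z ↦ −z ⇒ only even powers of z.
From the visible intercepts: a circular section at z = 1 has radius between 0 and 1.
Putting this together gives p.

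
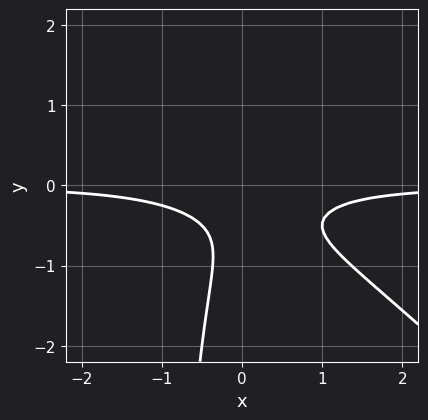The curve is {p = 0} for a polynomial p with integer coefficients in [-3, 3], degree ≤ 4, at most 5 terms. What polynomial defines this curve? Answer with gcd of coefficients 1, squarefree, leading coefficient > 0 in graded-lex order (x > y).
2*x^2*y + 2*x*y^2 + 2*y^2 + 2*y + 1

First, degree: a generic line meets the curve in up to 3 points, so deg p = 3.
Next, from the visible intercepts: no y-intercept at any integer in the box; no x-intercept at any integer in the box.
Finally, fitting integer coefficients to these (and the overall shape) gives p.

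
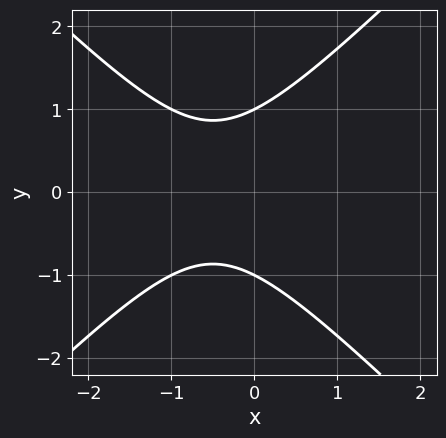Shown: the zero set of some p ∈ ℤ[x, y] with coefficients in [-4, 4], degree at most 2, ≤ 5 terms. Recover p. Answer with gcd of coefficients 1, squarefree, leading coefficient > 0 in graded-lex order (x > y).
x^2 - y^2 + x + 1

First, degree: no degree-1 curve has this shape, so deg p = 2.
Then, symmetries: it's symmetric under y → −y, forcing even powers of y.
Then, checking where it meets the axes: the y-axis gridline crossings are at y ∈ {-1, 1}; it misses every integer gridline on the x-axis.
Finally, together with the visible shape, these determine p as stated.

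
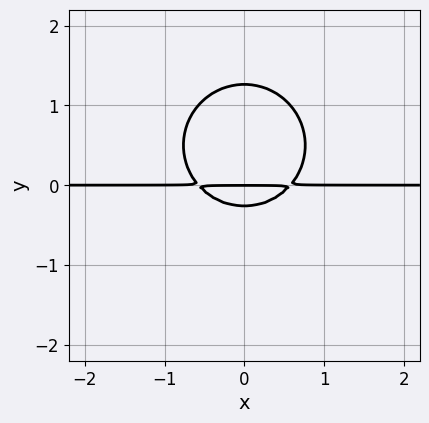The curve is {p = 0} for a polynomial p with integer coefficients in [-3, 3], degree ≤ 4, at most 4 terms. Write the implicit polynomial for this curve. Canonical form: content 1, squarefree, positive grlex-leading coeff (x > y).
3*x^2*y + 3*y^3 - 3*y^2 - y

1. Degree: the shape is more complex than any degree-2 curve, so deg p = 3.
2. Symmetries: the x ↦ −x reflection is a symmetry, so x appears only in even powers.
3. Checking where it meets the axes: one y-axis crossing is at y = 0; the visible x-axis segment lies entirely on the curve.
4. Assembling these constraints gives the stated polynomial.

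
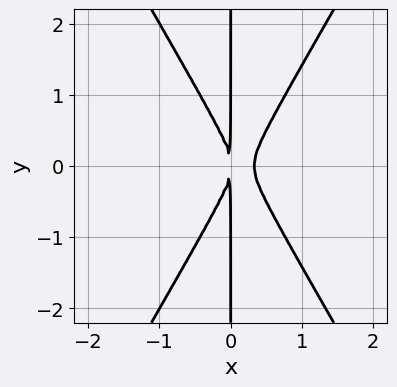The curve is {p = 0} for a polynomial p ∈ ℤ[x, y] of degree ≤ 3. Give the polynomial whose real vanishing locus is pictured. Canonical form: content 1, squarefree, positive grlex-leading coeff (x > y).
(a) The degree is 3 — no degree-2 curve has this shape.
(b) Symmetries: the y ↦ −y reflection is a symmetry, so y appears only in even powers.
(c) From the axis intercepts and sections: every point of the y-axis in the box is on the curve.
(d) Together with the visible shape, these determine p as stated.

3*x^3 - x*y^2 - x^2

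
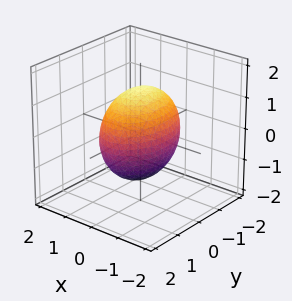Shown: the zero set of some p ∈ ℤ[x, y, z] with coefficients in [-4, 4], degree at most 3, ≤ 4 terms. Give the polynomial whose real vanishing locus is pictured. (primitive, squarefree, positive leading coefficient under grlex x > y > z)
The degree is 2 — bounded and convex; a quadric.
Symmetries: the y ↦ −y reflection is a symmetry, so y appears only in even powers; the x ↦ −x reflection is a symmetry, so x appears only in even powers; mirror symmetry z ↦ −z ⇒ only even powers of z.
Observable constraints: the x-axis gridline crossings are at x ∈ {-1, 1}.
Assembling these constraints gives the stated polynomial.

2*x^2 + y^2 + z^2 - 2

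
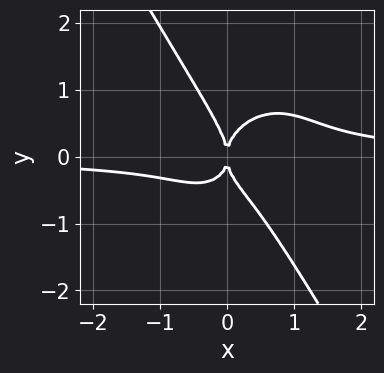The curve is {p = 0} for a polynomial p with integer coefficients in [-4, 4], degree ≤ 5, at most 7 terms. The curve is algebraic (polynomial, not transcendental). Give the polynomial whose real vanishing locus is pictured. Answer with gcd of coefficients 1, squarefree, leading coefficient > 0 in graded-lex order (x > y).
(a) deg p = 4. A generic line meets the curve in up to 4 points.
(b) From the visible intercepts: it crosses the y-axis at the gridline y = 0; one x-axis crossing is at x = 0.
(c) Putting this together gives p.

2*x^3*y + x*y^3 + y^4 - x^2*y - x^2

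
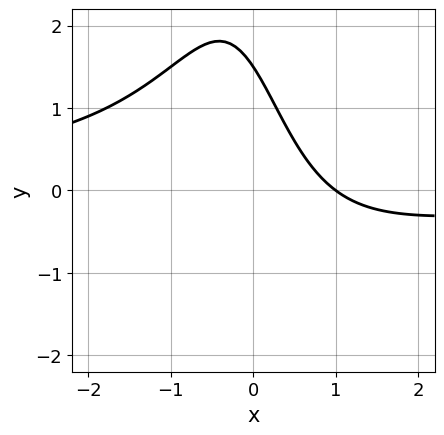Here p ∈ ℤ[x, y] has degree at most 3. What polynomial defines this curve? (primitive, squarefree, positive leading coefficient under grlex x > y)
1. The degree is 3 — no degree-2 curve has this shape.
2. From the axis intercepts and sections: it meets the x-axis at x = 1 (among the integer gridlines).
3. Assembling these constraints gives the stated polynomial.

2*x^2*y + 3*x + 2*y - 3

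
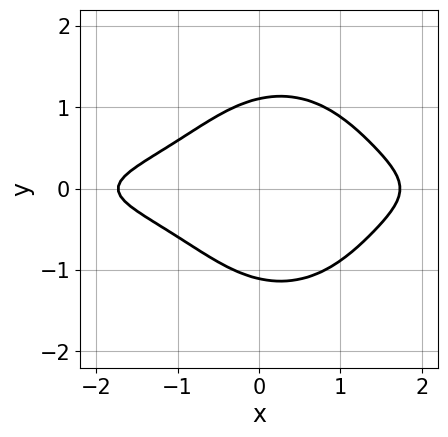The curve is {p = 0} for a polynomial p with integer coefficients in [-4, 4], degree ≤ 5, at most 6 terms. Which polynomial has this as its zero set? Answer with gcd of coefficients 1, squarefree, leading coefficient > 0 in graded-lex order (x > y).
First, deg p = 4. A generic line meets the curve in up to 4 points.
Then, symmetries: the y ↦ −y reflection is a symmetry, so y appears only in even powers.
Finally, together with the visible shape, these determine p as stated.

3*x^2*y^2 + 2*y^4 - 2*x*y^2 + x^2 - 3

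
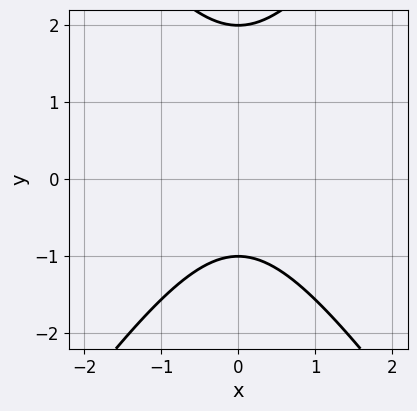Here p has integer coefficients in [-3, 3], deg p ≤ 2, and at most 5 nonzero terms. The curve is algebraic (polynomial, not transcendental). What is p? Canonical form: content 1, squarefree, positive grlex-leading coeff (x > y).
Degree: the shape is more complex than any degree-1 curve, so deg p = 2.
Symmetries: mirror symmetry x ↦ −x ⇒ only even powers of x.
Checking where it meets the axes: among the integer gridlines, it crosses the y-axis at y ∈ {-1, 2}; it misses every integer gridline on the x-axis.
The integer polynomial consistent with all of this is the stated p.

2*x^2 - y^2 + y + 2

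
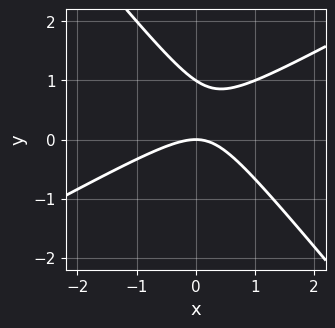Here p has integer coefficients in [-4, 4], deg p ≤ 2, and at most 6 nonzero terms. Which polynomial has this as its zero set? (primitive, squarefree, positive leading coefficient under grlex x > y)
Degree: a generic line meets the curve in up to 2 points, so deg p = 2.
Observable constraints: it meets the x-axis at x = 0 (among the integer gridlines); among the integer gridlines, it crosses the y-axis at y ∈ {0, 1}.
Matching integer coefficients to the picture gives p.

2*x^2 - 2*x*y - 3*y^2 + 3*y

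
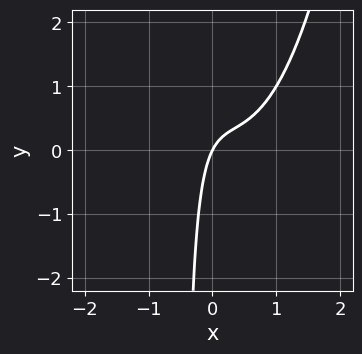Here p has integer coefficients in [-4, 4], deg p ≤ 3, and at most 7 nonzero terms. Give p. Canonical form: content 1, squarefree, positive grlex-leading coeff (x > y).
deg p = 3. A generic line meets the curve in up to 3 points.
Against the integer gridlines: it crosses the y-axis at the gridline y = 0; it crosses the x-axis at the gridline x = 0.
Together with the visible shape, these determine p as stated.

3*x^3 - 2*x^2 - 2*x*y + 2*x - y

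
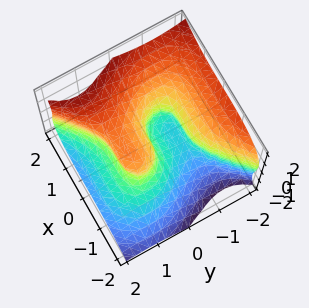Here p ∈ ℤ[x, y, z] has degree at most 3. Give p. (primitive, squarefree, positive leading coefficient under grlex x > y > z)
x^3 - y^3 + y*z^2 - z^3 + y

First, the degree is 3 — no degree-2 surface has this shape.
Next, observable constraints: it meets the z-axis at z = 0 (among the integer gridlines); it meets the x-axis at x = 0 (among the integer gridlines); the y-axis gridline crossings are at y ∈ {-1, 0, 1}.
Finally, matching integer coefficients to the picture gives p.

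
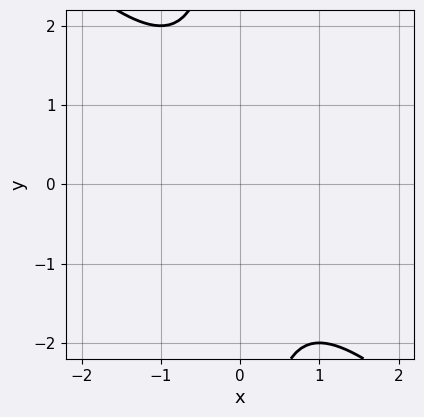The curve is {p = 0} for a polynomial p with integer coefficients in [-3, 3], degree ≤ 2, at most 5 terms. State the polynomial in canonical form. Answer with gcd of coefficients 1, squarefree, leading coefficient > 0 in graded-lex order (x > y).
(a) Degree: no degree-1 curve has this shape, so deg p = 2.
(b) Checking where it meets the axes: it misses every integer gridline on the y-axis; no x-intercept at any integer in the box.
(c) Together with the visible shape, these determine p as stated.

x^2 + x*y + 1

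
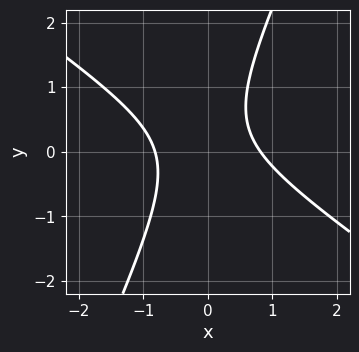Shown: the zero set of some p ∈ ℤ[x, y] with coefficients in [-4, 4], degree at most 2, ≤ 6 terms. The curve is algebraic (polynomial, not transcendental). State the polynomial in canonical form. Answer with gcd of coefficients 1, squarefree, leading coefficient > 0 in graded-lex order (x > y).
3*x^2 + 3*x*y - 2*y^2 + y - 2

(a) deg p = 2. The shape is more complex than any degree-1 curve.
(b) Observable constraints: the curve avoids every integer y-axis point in the box.
(c) Matching integer coefficients to the picture gives p.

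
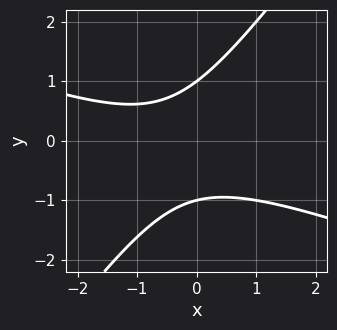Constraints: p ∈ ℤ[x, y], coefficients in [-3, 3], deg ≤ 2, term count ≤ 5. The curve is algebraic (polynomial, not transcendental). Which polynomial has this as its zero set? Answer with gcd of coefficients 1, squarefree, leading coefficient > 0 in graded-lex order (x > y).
First, degree: a generic line meets the curve in up to 2 points, so deg p = 2.
Next, from the visible intercepts: no x-intercept at any integer in the box; the y-axis gridline crossings are at y ∈ {-1, 1}.
Finally, assembling these constraints gives the stated polynomial.

x^2 + 2*x*y - 2*y^2 + x + 2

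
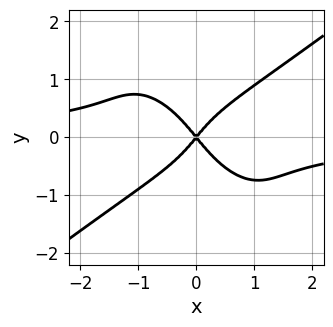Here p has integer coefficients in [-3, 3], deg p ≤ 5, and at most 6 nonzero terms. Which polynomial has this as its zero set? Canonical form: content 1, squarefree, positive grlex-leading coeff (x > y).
(a) Degree: the shape is more complex than any degree-3 curve, so deg p = 4.
(b) From the axis intercepts and sections: it meets the y-axis at y = 0 (among the integer gridlines); it meets the x-axis at x = 0 (among the integer gridlines).
(c) Fitting integer coefficients to these (and the overall shape) gives p.

3*x^3*y - 3*x*y^3 - 3*y^4 + 3*x^2 - 2*y^2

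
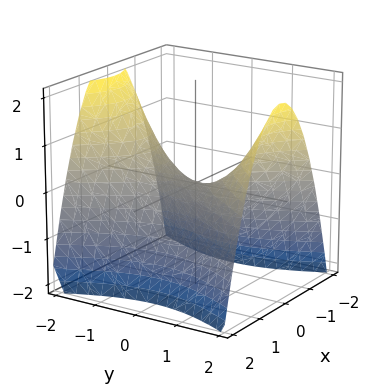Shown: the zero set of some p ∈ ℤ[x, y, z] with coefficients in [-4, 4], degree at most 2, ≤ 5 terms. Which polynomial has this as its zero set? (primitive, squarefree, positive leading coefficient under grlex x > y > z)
2*x^2 - y^2 + 2*z

(a) Degree: a hyperbolic paraboloid; a quadric, so deg p = 2.
(b) Symmetries: mirror symmetry y ↦ −y ⇒ only even powers of y; mirror symmetry x ↦ −x ⇒ only even powers of x.
(c) From the axis intercepts and sections: it meets the x-axis at x = 0 (among the integer gridlines); it crosses the z-axis at the gridline z = 0; it meets the y-axis at y = 0 (among the integer gridlines).
(d) Putting this together gives p.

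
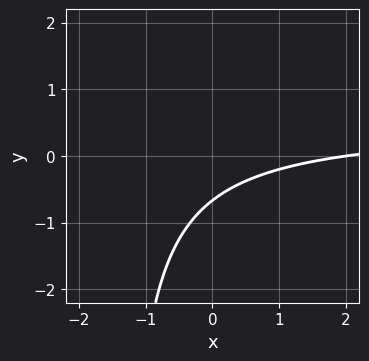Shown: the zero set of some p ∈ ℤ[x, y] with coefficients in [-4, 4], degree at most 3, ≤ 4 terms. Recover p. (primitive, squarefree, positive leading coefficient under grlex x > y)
2*x*y - x + 3*y + 2

(a) Degree: no degree-1 curve has this shape, so deg p = 2.
(b) Reading off the gridlines: one x-axis crossing is at x = 2.
(c) Fitting integer coefficients to these (and the overall shape) gives p.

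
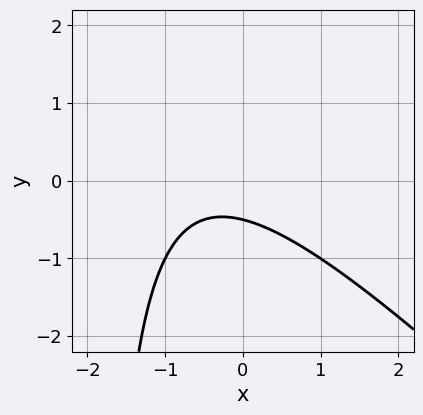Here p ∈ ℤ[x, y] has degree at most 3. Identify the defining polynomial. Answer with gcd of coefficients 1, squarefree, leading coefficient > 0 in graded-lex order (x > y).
x^2 + x*y + x + 2*y + 1

1. The degree is 2 — a generic line meets the curve in up to 2 points.
2. Against the integer gridlines: the curve avoids every integer x-axis point in the box.
3. These observations pin down the coefficients.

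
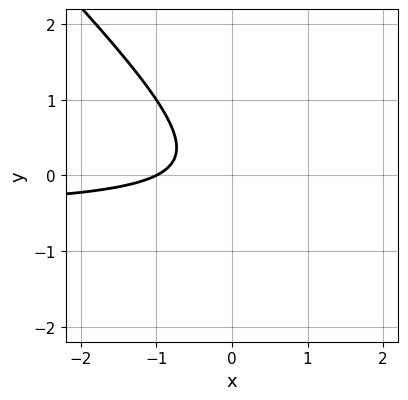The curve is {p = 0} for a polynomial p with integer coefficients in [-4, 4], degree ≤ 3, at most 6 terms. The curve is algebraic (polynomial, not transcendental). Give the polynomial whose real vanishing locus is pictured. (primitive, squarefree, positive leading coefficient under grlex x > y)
The degree is 2 — no degree-1 curve has this shape.
From the visible intercepts: it misses every integer gridline on the y-axis; it meets the x-axis at x = -1 (among the integer gridlines).
Assembling these constraints gives the stated polynomial.

2*x*y + 2*y^2 + x + 1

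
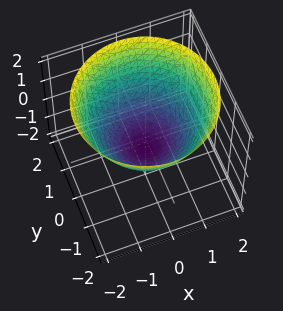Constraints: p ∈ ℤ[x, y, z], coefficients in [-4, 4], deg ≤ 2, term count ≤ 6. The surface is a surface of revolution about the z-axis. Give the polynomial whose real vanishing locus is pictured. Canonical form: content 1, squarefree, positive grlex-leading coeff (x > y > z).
First, the degree is 2 — a generic line meets the surface in up to 2 points.
Next, symmetries: the surface is invariant under rotation about z: p = q(x² + y², z).
Then, against the integer gridlines: a circular section at z = 0 has radius exactly 1; among the integer gridlines, it crosses the y-axis at y ∈ {-1, 1}.
Finally, assembling these constraints gives the stated polynomial. Check: (1, 0, 0) on the x-axis lies on the surface, and p(1, 0, 0) = 0. ✓

2*x^2 + 2*y^2 - 3*z - 2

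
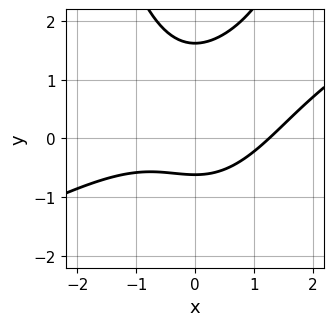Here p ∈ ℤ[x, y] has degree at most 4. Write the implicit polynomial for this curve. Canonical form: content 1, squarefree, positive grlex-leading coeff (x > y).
(a) deg p = 3.
(b) Putting this together gives p.

x^3 - 2*x^2*y + 2*y^2 - 2*y - 2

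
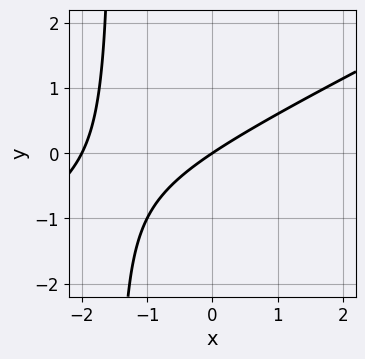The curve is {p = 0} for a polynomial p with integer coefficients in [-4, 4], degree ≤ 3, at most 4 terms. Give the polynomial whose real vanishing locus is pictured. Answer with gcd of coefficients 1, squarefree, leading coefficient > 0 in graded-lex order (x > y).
x^2 - 2*x*y + 2*x - 3*y

Degree: the shape is more complex than any degree-1 curve, so deg p = 2.
From the axis intercepts and sections: it crosses the y-axis at the gridline y = 0; among the integer gridlines, it crosses the x-axis at x ∈ {-2, 0}.
Assembling these constraints gives the stated polynomial.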